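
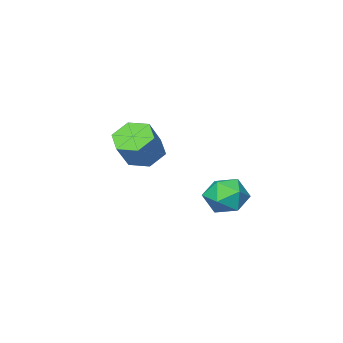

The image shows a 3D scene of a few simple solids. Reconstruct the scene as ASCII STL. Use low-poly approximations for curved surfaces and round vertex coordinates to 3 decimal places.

solid 
facet normal -0.086 -0.347 0.934
outer loop
vertex -1.175 3.258 2.079
vertex -0.651 2.299 1.771
vertex -0.045 3.18 2.154
endloop
endfacet
facet normal -0.037 0.365 0.930
outer loop
vertex -1.175 3.258 2.079
vertex -0.045 3.18 2.154
vertex -0.524 4.132 1.762
endloop
endfacet
facet normal -0.573 0.621 0.535
outer loop
vertex -1.175 3.258 2.079
vertex -0.524 4.132 1.762
vertex -1.425 3.84 1.137
endloop
endfacet
facet normal -0.953 0.068 0.295
outer loop
vertex -1.175 3.258 2.079
vertex -1.425 3.84 1.137
vertex -1.504 2.707 1.142
endloop
endfacet
facet normal -0.653 -0.530 0.541
outer loop
vertex -1.175 3.258 2.079
vertex -1.504 2.707 1.142
vertex -0.651 2.299 1.771
endloop
endfacet
facet normal 0.577 0.542 0.611
outer loop
vertex -0.524 4.132 1.762
vertex -0.045 3.18 2.154
vertex 0.404 3.713 1.258
endloop
endfacet
facet normal 0.497 -0.610 0.617
outer loop
vertex -0.045 3.18 2.154
vertex -0.651 2.299 1.771
vertex 0.325 2.58 1.263
endloop
endfacet
facet normal -0.420 -0.907 -0.019
outer loop
vertex -0.651 2.299 1.771
vertex -1.504 2.707 1.142
vertex -0.576 2.288 0.638
endloop
endfacet
facet normal -0.906 0.061 -0.418
outer loop
vertex -1.504 2.707 1.142
vertex -1.425 3.84 1.137
vertex -1.055 3.24 0.246
endloop
endfacet
facet normal -0.290 0.957 -0.028
outer loop
vertex -1.425 3.84 1.137
vertex -0.524 4.132 1.762
vertex -0.449 4.121 0.629
endloop
endfacet
facet normal 0.953 -0.068 -0.295
outer loop
vertex 0.075 3.162 0.321
vertex 0.404 3.713 1.258
vertex 0.325 2.58 1.263
endloop
endfacet
facet normal 0.573 -0.621 -0.535
outer loop
vertex 0.075 3.162 0.321
vertex 0.325 2.58 1.263
vertex -0.576 2.288 0.638
endloop
endfacet
facet normal 0.037 -0.365 -0.930
outer loop
vertex 0.075 3.162 0.321
vertex -0.576 2.288 0.638
vertex -1.055 3.24 0.246
endloop
endfacet
facet normal 0.086 0.347 -0.934
outer loop
vertex 0.075 3.162 0.321
vertex -1.055 3.24 0.246
vertex -0.449 4.121 0.629
endloop
endfacet
facet normal 0.653 0.530 -0.541
outer loop
vertex 0.075 3.162 0.321
vertex -0.449 4.121 0.629
vertex 0.404 3.713 1.258
endloop
endfacet
facet normal 0.906 -0.061 0.418
outer loop
vertex 0.325 2.58 1.263
vertex 0.404 3.713 1.258
vertex -0.045 3.18 2.154
endloop
endfacet
facet normal 0.290 -0.957 0.028
outer loop
vertex -0.576 2.288 0.638
vertex 0.325 2.58 1.263
vertex -0.651 2.299 1.771
endloop
endfacet
facet normal -0.577 -0.542 -0.611
outer loop
vertex -1.055 3.24 0.246
vertex -0.576 2.288 0.638
vertex -1.504 2.707 1.142
endloop
endfacet
facet normal -0.497 0.610 -0.617
outer loop
vertex -0.449 4.121 0.629
vertex -1.055 3.24 0.246
vertex -1.425 3.84 1.137
endloop
endfacet
facet normal 0.420 0.907 0.019
outer loop
vertex 0.404 3.713 1.258
vertex -0.449 4.121 0.629
vertex -0.524 4.132 1.762
endloop
endfacet
facet normal -0.577 -0.257 -0.776
outer loop
vertex 0.429 -2.574 1.524
vertex -0.442 -2.473 2.138
vertex -0.076 -1.632 1.587
endloop
endfacet
facet normal 0.667 0.400 -0.629
outer loop
vertex 0.429 -2.574 1.524
vertex -0.076 -1.632 1.587
vertex 1.472 -2.107 2.928
endloop
endfacet
facet normal 0.667 0.399 -0.629
outer loop
vertex 1.472 -2.107 2.928
vertex -0.076 -1.632 1.587
vertex 0.968 -1.166 2.99
endloop
endfacet
facet normal 0.577 0.258 0.775
outer loop
vertex 1.472 -2.107 2.928
vertex 0.968 -1.166 2.99
vertex 0.602 -2.007 3.542
endloop
endfacet
facet normal -0.577 -0.257 -0.775
outer loop
vertex -0.076 -1.632 1.587
vertex -0.442 -2.473 2.138
vertex -0.946 -1.532 2.201
endloop
endfacet
facet normal -0.075 0.962 -0.263
outer loop
vertex -0.076 -1.632 1.587
vertex -0.946 -1.532 2.201
vertex 0.968 -1.166 2.99
endloop
endfacet
facet normal -0.075 0.962 -0.264
outer loop
vertex 0.968 -1.166 2.99
vertex -0.946 -1.532 2.201
vertex 0.097 -1.065 3.604
endloop
endfacet
facet normal 0.576 0.258 0.775
outer loop
vertex 0.968 -1.166 2.99
vertex 0.097 -1.065 3.604
vertex 0.602 -2.007 3.542
endloop
endfacet
facet normal -0.577 -0.257 -0.775
outer loop
vertex -0.946 -1.532 2.201
vertex -0.442 -2.473 2.138
vertex -1.312 -2.373 2.752
endloop
endfacet
facet normal -0.742 0.562 0.365
outer loop
vertex -0.946 -1.532 2.201
vertex -1.312 -2.373 2.752
vertex 0.097 -1.065 3.604
endloop
endfacet
facet normal -0.742 0.562 0.364
outer loop
vertex 0.097 -1.065 3.604
vertex -1.312 -2.373 2.752
vertex -0.269 -1.906 4.156
endloop
endfacet
facet normal 0.576 0.258 0.775
outer loop
vertex 0.097 -1.065 3.604
vertex -0.269 -1.906 4.156
vertex 0.602 -2.007 3.542
endloop
endfacet
facet normal -0.577 -0.258 -0.775
outer loop
vertex -1.312 -2.373 2.752
vertex -0.442 -2.473 2.138
vertex -0.808 -3.314 2.69
endloop
endfacet
facet normal -0.668 -0.399 0.629
outer loop
vertex -1.312 -2.373 2.752
vertex -0.808 -3.314 2.69
vertex -0.269 -1.906 4.156
endloop
endfacet
facet normal -0.667 -0.400 0.629
outer loop
vertex -0.269 -1.906 4.156
vertex -0.808 -3.314 2.69
vertex 0.236 -2.848 4.093
endloop
endfacet
facet normal 0.577 0.257 0.776
outer loop
vertex -0.269 -1.906 4.156
vertex 0.236 -2.848 4.093
vertex 0.602 -2.007 3.542
endloop
endfacet
facet normal -0.576 -0.258 -0.775
outer loop
vertex -0.808 -3.314 2.69
vertex -0.442 -2.473 2.138
vertex 0.063 -3.415 2.076
endloop
endfacet
facet normal 0.075 -0.962 0.264
outer loop
vertex -0.808 -3.314 2.69
vertex 0.063 -3.415 2.076
vertex 0.236 -2.848 4.093
endloop
endfacet
facet normal 0.076 -0.962 0.264
outer loop
vertex 0.236 -2.848 4.093
vertex 0.063 -3.415 2.076
vertex 1.106 -2.948 3.479
endloop
endfacet
facet normal 0.577 0.257 0.775
outer loop
vertex 0.236 -2.848 4.093
vertex 1.106 -2.948 3.479
vertex 0.602 -2.007 3.542
endloop
endfacet
facet normal -0.576 -0.258 -0.775
outer loop
vertex 0.063 -3.415 2.076
vertex -0.442 -2.473 2.138
vertex 0.429 -2.574 1.524
endloop
endfacet
facet normal 0.742 -0.562 -0.365
outer loop
vertex 0.063 -3.415 2.076
vertex 0.429 -2.574 1.524
vertex 1.106 -2.948 3.479
endloop
endfacet
facet normal 0.742 -0.562 -0.365
outer loop
vertex 1.106 -2.948 3.479
vertex 0.429 -2.574 1.524
vertex 1.472 -2.107 2.928
endloop
endfacet
facet normal 0.577 0.257 0.775
outer loop
vertex 1.106 -2.948 3.479
vertex 1.472 -2.107 2.928
vertex 0.602 -2.007 3.542
endloop
endfacet

endsolid


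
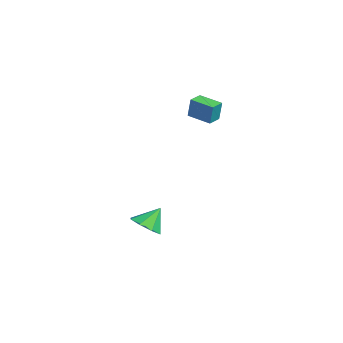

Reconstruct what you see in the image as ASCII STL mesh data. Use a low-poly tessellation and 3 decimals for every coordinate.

solid 
facet normal -0.685 0.728 0.027
outer loop
vertex 0.759 3.194 4.252
vertex 1.847 4.226 4.004
vertex 0.576 3.071 2.941
endloop
endfacet
facet normal -0.715 -0.679 0.164
outer loop
vertex 1.213 2.394 2.916
vertex 0.759 3.194 4.252
vertex 0.576 3.071 2.941
endloop
endfacet
facet normal -0.685 0.728 0.027
outer loop
vertex 0.576 3.071 2.941
vertex 1.847 4.226 4.004
vertex 1.664 4.103 2.693
endloop
endfacet
facet normal -0.137 -0.093 -0.986
outer loop
vertex 1.664 4.103 2.693
vertex 1.213 2.394 2.916
vertex 0.576 3.071 2.941
endloop
endfacet
facet normal 0.137 0.093 0.986
outer loop
vertex 0.759 3.194 4.252
vertex 2.484 3.549 3.979
vertex 1.847 4.226 4.004
endloop
endfacet
facet normal -0.715 -0.679 0.164
outer loop
vertex 1.396 2.517 4.227
vertex 0.759 3.194 4.252
vertex 1.213 2.394 2.916
endloop
endfacet
facet normal 0.137 0.093 0.986
outer loop
vertex 1.396 2.517 4.227
vertex 2.484 3.549 3.979
vertex 0.759 3.194 4.252
endloop
endfacet
facet normal 0.715 0.679 -0.164
outer loop
vertex 1.847 4.226 4.004
vertex 2.484 3.549 3.979
vertex 1.664 4.103 2.693
endloop
endfacet
facet normal -0.137 -0.093 -0.986
outer loop
vertex 2.301 3.426 2.668
vertex 1.213 2.394 2.916
vertex 1.664 4.103 2.693
endloop
endfacet
facet normal 0.715 0.679 -0.164
outer loop
vertex 1.664 4.103 2.693
vertex 2.484 3.549 3.979
vertex 2.301 3.426 2.668
endloop
endfacet
facet normal 0.685 -0.728 -0.027
outer loop
vertex 2.301 3.426 2.668
vertex 1.396 2.517 4.227
vertex 1.213 2.394 2.916
endloop
endfacet
facet normal 0.685 -0.728 -0.027
outer loop
vertex 2.484 3.549 3.979
vertex 1.396 2.517 4.227
vertex 2.301 3.426 2.668
endloop
endfacet
facet normal 0.196 -0.599 -0.776
outer loop
vertex 4.293 -1.011 -3.928
vertex 3.53 -0.522 -4.498
vertex 4.579 -0.37 -4.351
endloop
endfacet
facet normal 0.666 0.180 0.724
outer loop
vertex 4.293 -1.011 -3.928
vertex 4.579 -0.37 -4.351
vertex 3.23 0.402 -3.302
endloop
endfacet
facet normal 0.196 -0.600 -0.776
outer loop
vertex 4.579 -0.37 -4.351
vertex 3.53 -0.522 -4.498
vertex 4.251 0.181 -4.86
endloop
endfacet
facet normal 0.648 0.688 0.327
outer loop
vertex 4.579 -0.37 -4.351
vertex 4.251 0.181 -4.86
vertex 3.23 0.402 -3.302
endloop
endfacet
facet normal 0.194 -0.599 -0.777
outer loop
vertex 4.251 0.181 -4.86
vertex 3.53 -0.522 -4.498
vertex 3.5 0.321 -5.156
endloop
endfacet
facet normal 0.189 0.982 -0.015
outer loop
vertex 4.251 0.181 -4.86
vertex 3.5 0.321 -5.156
vertex 3.23 0.402 -3.302
endloop
endfacet
facet normal 0.195 -0.599 -0.777
outer loop
vertex 3.5 0.321 -5.156
vertex 3.53 -0.522 -4.498
vertex 2.767 -0.033 -5.067
endloop
endfacet
facet normal -0.443 0.891 -0.103
outer loop
vertex 3.5 0.321 -5.156
vertex 2.767 -0.033 -5.067
vertex 3.23 0.402 -3.302
endloop
endfacet
facet normal 0.194 -0.600 -0.776
outer loop
vertex 2.767 -0.033 -5.067
vertex 3.53 -0.522 -4.498
vertex 2.481 -0.673 -4.644
endloop
endfacet
facet normal -0.877 0.468 0.115
outer loop
vertex 2.767 -0.033 -5.067
vertex 2.481 -0.673 -4.644
vertex 3.23 0.402 -3.302
endloop
endfacet
facet normal 0.194 -0.599 -0.777
outer loop
vertex 2.481 -0.673 -4.644
vertex 3.53 -0.522 -4.498
vertex 2.809 -1.225 -4.136
endloop
endfacet
facet normal -0.859 -0.040 0.511
outer loop
vertex 2.481 -0.673 -4.644
vertex 2.809 -1.225 -4.136
vertex 3.23 0.402 -3.302
endloop
endfacet
facet normal 0.195 -0.600 -0.776
outer loop
vertex 2.809 -1.225 -4.136
vertex 3.53 -0.522 -4.498
vertex 3.56 -1.365 -3.839
endloop
endfacet
facet normal -0.400 -0.334 0.854
outer loop
vertex 2.809 -1.225 -4.136
vertex 3.56 -1.365 -3.839
vertex 3.23 0.402 -3.302
endloop
endfacet
facet normal 0.195 -0.600 -0.776
outer loop
vertex 3.56 -1.365 -3.839
vertex 3.53 -0.522 -4.498
vertex 4.293 -1.011 -3.928
endloop
endfacet
facet normal 0.232 -0.243 0.942
outer loop
vertex 3.56 -1.365 -3.839
vertex 4.293 -1.011 -3.928
vertex 3.23 0.402 -3.302
endloop
endfacet

endsolid


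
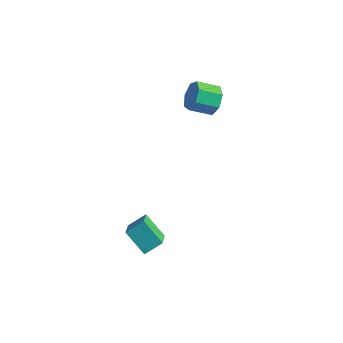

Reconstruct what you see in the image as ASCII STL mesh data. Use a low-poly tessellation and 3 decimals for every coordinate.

solid 
facet normal -0.778 0.055 0.626
outer loop
vertex 3.146 -3.591 -1.595
vertex 2.406 -2.41 -2.619
vertex 2.621 -4.421 -2.174
endloop
endfacet
facet normal 0.427 -0.683 0.592
outer loop
vertex 3.874 -4.51 -3.181
vertex 3.146 -3.591 -1.595
vertex 2.621 -4.421 -2.174
endloop
endfacet
facet normal -0.778 0.055 0.626
outer loop
vertex 2.621 -4.421 -2.174
vertex 2.406 -2.41 -2.619
vertex 1.881 -3.24 -3.198
endloop
endfacet
facet normal -0.460 -0.728 -0.508
outer loop
vertex 1.881 -3.24 -3.198
vertex 3.874 -4.51 -3.181
vertex 2.621 -4.421 -2.174
endloop
endfacet
facet normal 0.460 0.728 0.508
outer loop
vertex 3.146 -3.591 -1.595
vertex 3.659 -2.499 -3.626
vertex 2.406 -2.41 -2.619
endloop
endfacet
facet normal 0.427 -0.683 0.592
outer loop
vertex 4.399 -3.68 -2.602
vertex 3.146 -3.591 -1.595
vertex 3.874 -4.51 -3.181
endloop
endfacet
facet normal 0.460 0.728 0.508
outer loop
vertex 4.399 -3.68 -2.602
vertex 3.659 -2.499 -3.626
vertex 3.146 -3.591 -1.595
endloop
endfacet
facet normal -0.427 0.683 -0.592
outer loop
vertex 2.406 -2.41 -2.619
vertex 3.659 -2.499 -3.626
vertex 1.881 -3.24 -3.198
endloop
endfacet
facet normal -0.460 -0.728 -0.508
outer loop
vertex 3.134 -3.329 -4.205
vertex 3.874 -4.51 -3.181
vertex 1.881 -3.24 -3.198
endloop
endfacet
facet normal -0.427 0.683 -0.592
outer loop
vertex 1.881 -3.24 -3.198
vertex 3.659 -2.499 -3.626
vertex 3.134 -3.329 -4.205
endloop
endfacet
facet normal 0.778 -0.055 -0.626
outer loop
vertex 3.134 -3.329 -4.205
vertex 4.399 -3.68 -2.602
vertex 3.874 -4.51 -3.181
endloop
endfacet
facet normal 0.778 -0.055 -0.626
outer loop
vertex 3.659 -2.499 -3.626
vertex 4.399 -3.68 -2.602
vertex 3.134 -3.329 -4.205
endloop
endfacet
facet normal 0.673 0.605 -0.426
outer loop
vertex 3.056 3.457 3.27
vertex 2.568 3.451 2.49
vertex 2.501 4.028 3.204
endloop
endfacet
facet normal 0.255 0.352 0.901
outer loop
vertex 3.056 3.457 3.27
vertex 2.501 4.028 3.204
vertex 2.14 2.635 3.85
endloop
endfacet
facet normal 0.254 0.352 0.901
outer loop
vertex 2.14 2.635 3.85
vertex 2.501 4.028 3.204
vertex 1.586 3.206 3.783
endloop
endfacet
facet normal -0.674 -0.604 0.426
outer loop
vertex 2.14 2.635 3.85
vertex 1.586 3.206 3.783
vertex 1.652 2.629 3.07
endloop
endfacet
facet normal 0.673 0.605 -0.426
outer loop
vertex 2.501 4.028 3.204
vertex 2.568 3.451 2.49
vertex 1.997 4.164 2.6
endloop
endfacet
facet normal -0.385 0.778 0.496
outer loop
vertex 2.501 4.028 3.204
vertex 1.997 4.164 2.6
vertex 1.586 3.206 3.783
endloop
endfacet
facet normal -0.384 0.778 0.497
outer loop
vertex 1.586 3.206 3.783
vertex 1.997 4.164 2.6
vertex 1.081 3.342 3.179
endloop
endfacet
facet normal -0.673 -0.604 0.427
outer loop
vertex 1.586 3.206 3.783
vertex 1.081 3.342 3.179
vertex 1.652 2.629 3.07
endloop
endfacet
facet normal 0.673 0.605 -0.426
outer loop
vertex 1.997 4.164 2.6
vertex 2.568 3.451 2.49
vertex 1.923 3.763 1.914
endloop
endfacet
facet normal -0.733 0.618 -0.282
outer loop
vertex 1.997 4.164 2.6
vertex 1.923 3.763 1.914
vertex 1.081 3.342 3.179
endloop
endfacet
facet normal -0.733 0.618 -0.282
outer loop
vertex 1.081 3.342 3.179
vertex 1.923 3.763 1.914
vertex 1.007 2.941 2.493
endloop
endfacet
facet normal -0.673 -0.604 0.426
outer loop
vertex 1.081 3.342 3.179
vertex 1.007 2.941 2.493
vertex 1.652 2.629 3.07
endloop
endfacet
facet normal 0.673 0.604 -0.427
outer loop
vertex 1.923 3.763 1.914
vertex 2.568 3.451 2.49
vertex 2.334 3.127 1.662
endloop
endfacet
facet normal -0.530 -0.007 -0.848
outer loop
vertex 1.923 3.763 1.914
vertex 2.334 3.127 1.662
vertex 1.007 2.941 2.493
endloop
endfacet
facet normal -0.530 -0.007 -0.848
outer loop
vertex 1.007 2.941 2.493
vertex 2.334 3.127 1.662
vertex 1.418 2.305 2.241
endloop
endfacet
facet normal -0.673 -0.604 0.426
outer loop
vertex 1.007 2.941 2.493
vertex 1.418 2.305 2.241
vertex 1.652 2.629 3.07
endloop
endfacet
facet normal 0.673 0.604 -0.427
outer loop
vertex 2.334 3.127 1.662
vertex 2.568 3.451 2.49
vertex 2.922 2.735 2.034
endloop
endfacet
facet normal 0.073 -0.627 -0.776
outer loop
vertex 2.334 3.127 1.662
vertex 2.922 2.735 2.034
vertex 1.418 2.305 2.241
endloop
endfacet
facet normal 0.073 -0.627 -0.776
outer loop
vertex 1.418 2.305 2.241
vertex 2.922 2.735 2.034
vertex 2.006 1.913 2.613
endloop
endfacet
facet normal -0.673 -0.605 0.426
outer loop
vertex 1.418 2.305 2.241
vertex 2.006 1.913 2.613
vertex 1.652 2.629 3.07
endloop
endfacet
facet normal 0.673 0.604 -0.426
outer loop
vertex 2.922 2.735 2.034
vertex 2.568 3.451 2.49
vertex 3.243 2.882 2.75
endloop
endfacet
facet normal 0.620 -0.775 -0.119
outer loop
vertex 2.922 2.735 2.034
vertex 3.243 2.882 2.75
vertex 2.006 1.913 2.613
endloop
endfacet
facet normal 0.620 -0.775 -0.119
outer loop
vertex 2.006 1.913 2.613
vertex 3.243 2.882 2.75
vertex 2.327 2.06 3.329
endloop
endfacet
facet normal -0.673 -0.605 0.426
outer loop
vertex 2.006 1.913 2.613
vertex 2.327 2.06 3.329
vertex 1.652 2.629 3.07
endloop
endfacet
facet normal 0.673 0.604 -0.426
outer loop
vertex 3.243 2.882 2.75
vertex 2.568 3.451 2.49
vertex 3.056 3.457 3.27
endloop
endfacet
facet normal 0.701 -0.339 0.627
outer loop
vertex 3.243 2.882 2.75
vertex 3.056 3.457 3.27
vertex 2.327 2.06 3.329
endloop
endfacet
facet normal 0.701 -0.340 0.627
outer loop
vertex 2.327 2.06 3.329
vertex 3.056 3.457 3.27
vertex 2.14 2.635 3.85
endloop
endfacet
facet normal -0.673 -0.605 0.426
outer loop
vertex 2.327 2.06 3.329
vertex 2.14 2.635 3.85
vertex 1.652 2.629 3.07
endloop
endfacet

endsolid


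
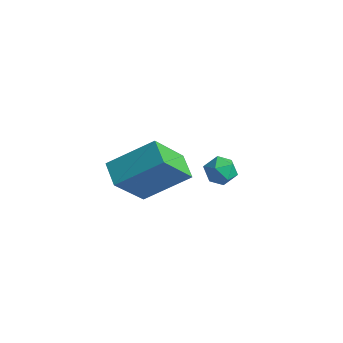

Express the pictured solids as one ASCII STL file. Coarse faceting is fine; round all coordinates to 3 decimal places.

solid 
facet normal -0.572 -0.618 -0.540
outer loop
vertex 2.171 -2.208 -0.481
vertex 1.345 -1.718 -0.166
vertex 2.312 -0.931 -2.092
endloop
endfacet
facet normal 0.817 -0.485 -0.313
outer loop
vertex 3.435 0.278 -1.034
vertex 2.171 -2.208 -0.481
vertex 2.312 -0.931 -2.092
endloop
endfacet
facet normal -0.573 -0.617 -0.540
outer loop
vertex 2.312 -0.931 -2.092
vertex 1.345 -1.718 -0.166
vertex 1.487 -0.442 -1.776
endloop
endfacet
facet normal 0.068 0.620 -0.781
outer loop
vertex 1.487 -0.442 -1.776
vertex 3.435 0.278 -1.034
vertex 2.312 -0.931 -2.092
endloop
endfacet
facet normal -0.069 -0.620 0.782
outer loop
vertex 2.171 -2.208 -0.481
vertex 2.468 -0.509 0.892
vertex 1.345 -1.718 -0.166
endloop
endfacet
facet normal 0.817 -0.485 -0.312
outer loop
vertex 3.293 -0.998 0.576
vertex 2.171 -2.208 -0.481
vertex 3.435 0.278 -1.034
endloop
endfacet
facet normal -0.068 -0.620 0.782
outer loop
vertex 3.293 -0.998 0.576
vertex 2.468 -0.509 0.892
vertex 2.171 -2.208 -0.481
endloop
endfacet
facet normal -0.817 0.485 0.312
outer loop
vertex 1.345 -1.718 -0.166
vertex 2.468 -0.509 0.892
vertex 1.487 -0.442 -1.776
endloop
endfacet
facet normal 0.069 0.619 -0.782
outer loop
vertex 2.609 0.768 -0.719
vertex 3.435 0.278 -1.034
vertex 1.487 -0.442 -1.776
endloop
endfacet
facet normal -0.817 0.485 0.313
outer loop
vertex 1.487 -0.442 -1.776
vertex 2.468 -0.509 0.892
vertex 2.609 0.768 -0.719
endloop
endfacet
facet normal 0.572 0.617 0.540
outer loop
vertex 2.609 0.768 -0.719
vertex 3.293 -0.998 0.576
vertex 3.435 0.278 -1.034
endloop
endfacet
facet normal 0.573 0.617 0.539
outer loop
vertex 2.468 -0.509 0.892
vertex 3.293 -0.998 0.576
vertex 2.609 0.768 -0.719
endloop
endfacet
facet normal -0.555 0.691 0.462
outer loop
vertex 1.95 3.181 -3.11
vertex 2.252 3.034 -2.527
vertex 2.509 3.509 -2.929
endloop
endfacet
facet normal -0.440 0.871 -0.220
outer loop
vertex 1.95 3.181 -3.11
vertex 2.509 3.509 -2.929
vertex 2.429 3.308 -3.566
endloop
endfacet
facet normal -0.693 0.346 -0.632
outer loop
vertex 1.95 3.181 -3.11
vertex 2.429 3.308 -3.566
vertex 2.123 2.709 -3.558
endloop
endfacet
facet normal -0.966 -0.159 -0.206
outer loop
vertex 1.95 3.181 -3.11
vertex 2.123 2.709 -3.558
vertex 2.014 2.54 -2.916
endloop
endfacet
facet normal -0.881 0.054 0.470
outer loop
vertex 1.95 3.181 -3.11
vertex 2.014 2.54 -2.916
vertex 2.252 3.034 -2.527
endloop
endfacet
facet normal 0.266 0.909 -0.320
outer loop
vertex 2.429 3.308 -3.566
vertex 2.509 3.509 -2.929
vertex 3.026 3.24 -3.264
endloop
endfacet
facet normal 0.077 0.619 0.781
outer loop
vertex 2.509 3.509 -2.929
vertex 2.252 3.034 -2.527
vertex 2.917 3.071 -2.622
endloop
endfacet
facet normal -0.449 -0.409 0.794
outer loop
vertex 2.252 3.034 -2.527
vertex 2.014 2.54 -2.916
vertex 2.611 2.472 -2.614
endloop
endfacet
facet normal -0.585 -0.754 -0.298
outer loop
vertex 2.014 2.54 -2.916
vertex 2.123 2.709 -3.558
vertex 2.531 2.271 -3.251
endloop
endfacet
facet normal -0.144 0.061 -0.988
outer loop
vertex 2.123 2.709 -3.558
vertex 2.429 3.308 -3.566
vertex 2.788 2.746 -3.653
endloop
endfacet
facet normal 0.966 0.159 0.206
outer loop
vertex 3.09 2.599 -3.07
vertex 3.026 3.24 -3.264
vertex 2.917 3.071 -2.622
endloop
endfacet
facet normal 0.693 -0.346 0.632
outer loop
vertex 3.09 2.599 -3.07
vertex 2.917 3.071 -2.622
vertex 2.611 2.472 -2.614
endloop
endfacet
facet normal 0.440 -0.871 0.220
outer loop
vertex 3.09 2.599 -3.07
vertex 2.611 2.472 -2.614
vertex 2.531 2.271 -3.251
endloop
endfacet
facet normal 0.555 -0.691 -0.462
outer loop
vertex 3.09 2.599 -3.07
vertex 2.531 2.271 -3.251
vertex 2.788 2.746 -3.653
endloop
endfacet
facet normal 0.881 -0.054 -0.470
outer loop
vertex 3.09 2.599 -3.07
vertex 2.788 2.746 -3.653
vertex 3.026 3.24 -3.264
endloop
endfacet
facet normal 0.585 0.754 0.298
outer loop
vertex 2.917 3.071 -2.622
vertex 3.026 3.24 -3.264
vertex 2.509 3.509 -2.929
endloop
endfacet
facet normal 0.144 -0.061 0.988
outer loop
vertex 2.611 2.472 -2.614
vertex 2.917 3.071 -2.622
vertex 2.252 3.034 -2.527
endloop
endfacet
facet normal -0.266 -0.909 0.320
outer loop
vertex 2.531 2.271 -3.251
vertex 2.611 2.472 -2.614
vertex 2.014 2.54 -2.916
endloop
endfacet
facet normal -0.077 -0.619 -0.781
outer loop
vertex 2.788 2.746 -3.653
vertex 2.531 2.271 -3.251
vertex 2.123 2.709 -3.558
endloop
endfacet
facet normal 0.449 0.409 -0.794
outer loop
vertex 3.026 3.24 -3.264
vertex 2.788 2.746 -3.653
vertex 2.429 3.308 -3.566
endloop
endfacet

endsolid


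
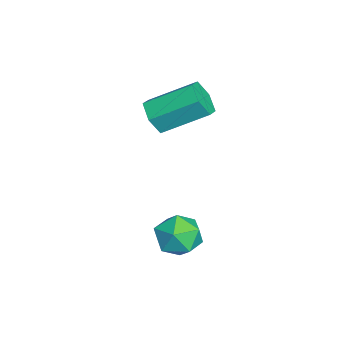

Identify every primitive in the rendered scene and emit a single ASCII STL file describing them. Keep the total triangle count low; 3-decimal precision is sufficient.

solid 
facet normal 0.023 -0.866 -0.500
outer loop
vertex 0.362 2.859 -0.191
vertex -0.114 2.684 0.09
vertex -0.162 2.972 -0.411
endloop
endfacet
facet normal 0.426 0.461 -0.778
outer loop
vertex 0.362 2.859 -0.191
vertex -0.162 2.972 -0.411
vertex 0.33 4.071 0.509
endloop
endfacet
facet normal 0.427 0.461 -0.778
outer loop
vertex 0.33 4.071 0.509
vertex -0.162 2.972 -0.411
vertex -0.195 4.184 0.288
endloop
endfacet
facet normal -0.024 0.866 0.499
outer loop
vertex 0.33 4.071 0.509
vertex -0.195 4.184 0.288
vertex -0.146 3.896 0.79
endloop
endfacet
facet normal 0.023 -0.866 -0.500
outer loop
vertex -0.162 2.972 -0.411
vertex -0.114 2.684 0.09
vertex -0.638 2.797 -0.13
endloop
endfacet
facet normal -0.570 0.399 -0.718
outer loop
vertex -0.162 2.972 -0.411
vertex -0.638 2.797 -0.13
vertex -0.195 4.184 0.288
endloop
endfacet
facet normal -0.571 0.399 -0.717
outer loop
vertex -0.195 4.184 0.288
vertex -0.638 2.797 -0.13
vertex -0.671 4.009 0.57
endloop
endfacet
facet normal -0.023 0.866 0.499
outer loop
vertex -0.195 4.184 0.288
vertex -0.671 4.009 0.57
vertex -0.146 3.896 0.79
endloop
endfacet
facet normal 0.023 -0.866 -0.500
outer loop
vertex -0.638 2.797 -0.13
vertex -0.114 2.684 0.09
vertex -0.59 2.509 0.371
endloop
endfacet
facet normal -0.996 -0.062 0.060
outer loop
vertex -0.638 2.797 -0.13
vertex -0.59 2.509 0.371
vertex -0.671 4.009 0.57
endloop
endfacet
facet normal -0.996 -0.062 0.062
outer loop
vertex -0.671 4.009 0.57
vertex -0.59 2.509 0.371
vertex -0.622 3.721 1.071
endloop
endfacet
facet normal -0.023 0.866 0.500
outer loop
vertex -0.671 4.009 0.57
vertex -0.622 3.721 1.071
vertex -0.146 3.896 0.79
endloop
endfacet
facet normal 0.024 -0.866 -0.499
outer loop
vertex -0.59 2.509 0.371
vertex -0.114 2.684 0.09
vertex -0.065 2.396 0.592
endloop
endfacet
facet normal -0.427 -0.461 0.778
outer loop
vertex -0.59 2.509 0.371
vertex -0.065 2.396 0.592
vertex -0.622 3.721 1.071
endloop
endfacet
facet normal -0.426 -0.461 0.779
outer loop
vertex -0.622 3.721 1.071
vertex -0.065 2.396 0.592
vertex -0.098 3.608 1.291
endloop
endfacet
facet normal -0.023 0.866 0.500
outer loop
vertex -0.622 3.721 1.071
vertex -0.098 3.608 1.291
vertex -0.146 3.896 0.79
endloop
endfacet
facet normal 0.023 -0.866 -0.499
outer loop
vertex -0.065 2.396 0.592
vertex -0.114 2.684 0.09
vertex 0.411 2.571 0.31
endloop
endfacet
facet normal 0.571 -0.398 0.717
outer loop
vertex -0.065 2.396 0.592
vertex 0.411 2.571 0.31
vertex -0.098 3.608 1.291
endloop
endfacet
facet normal 0.570 -0.399 0.718
outer loop
vertex -0.098 3.608 1.291
vertex 0.411 2.571 0.31
vertex 0.378 3.783 1.01
endloop
endfacet
facet normal -0.023 0.866 0.500
outer loop
vertex -0.098 3.608 1.291
vertex 0.378 3.783 1.01
vertex -0.146 3.896 0.79
endloop
endfacet
facet normal 0.023 -0.866 -0.500
outer loop
vertex 0.411 2.571 0.31
vertex -0.114 2.684 0.09
vertex 0.362 2.859 -0.191
endloop
endfacet
facet normal 0.996 0.063 -0.061
outer loop
vertex 0.411 2.571 0.31
vertex 0.362 2.859 -0.191
vertex 0.378 3.783 1.01
endloop
endfacet
facet normal 0.996 0.061 -0.060
outer loop
vertex 0.378 3.783 1.01
vertex 0.362 2.859 -0.191
vertex 0.33 4.071 0.509
endloop
endfacet
facet normal -0.023 0.866 0.500
outer loop
vertex 0.378 3.783 1.01
vertex 0.33 4.071 0.509
vertex -0.146 3.896 0.79
endloop
endfacet
facet normal 0.341 0.236 0.910
outer loop
vertex 2.919 3.917 -1.773
vertex 2.609 3.377 -1.517
vertex 3.242 3.327 -1.741
endloop
endfacet
facet normal 0.793 0.456 0.403
outer loop
vertex 2.919 3.917 -1.773
vertex 3.242 3.327 -1.741
vertex 3.299 3.713 -2.29
endloop
endfacet
facet normal 0.439 0.898 -0.031
outer loop
vertex 2.919 3.917 -1.773
vertex 3.299 3.713 -2.29
vertex 2.702 4.001 -2.405
endloop
endfacet
facet normal -0.232 0.951 0.206
outer loop
vertex 2.919 3.917 -1.773
vertex 2.702 4.001 -2.405
vertex 2.275 3.793 -1.927
endloop
endfacet
facet normal -0.293 0.542 0.788
outer loop
vertex 2.919 3.917 -1.773
vertex 2.275 3.793 -1.927
vertex 2.609 3.377 -1.517
endloop
endfacet
facet normal 0.993 -0.113 0.024
outer loop
vertex 3.299 3.713 -2.29
vertex 3.242 3.327 -1.741
vertex 3.225 3.047 -2.353
endloop
endfacet
facet normal 0.261 -0.469 0.843
outer loop
vertex 3.242 3.327 -1.741
vertex 2.609 3.377 -1.517
vertex 2.798 2.839 -1.875
endloop
endfacet
facet normal -0.763 0.024 0.646
outer loop
vertex 2.609 3.377 -1.517
vertex 2.275 3.793 -1.927
vertex 2.201 3.127 -1.99
endloop
endfacet
facet normal -0.665 0.686 -0.295
outer loop
vertex 2.275 3.793 -1.927
vertex 2.702 4.001 -2.405
vertex 2.258 3.513 -2.539
endloop
endfacet
facet normal 0.421 0.600 -0.680
outer loop
vertex 2.702 4.001 -2.405
vertex 3.299 3.713 -2.29
vertex 2.891 3.463 -2.763
endloop
endfacet
facet normal 0.232 -0.951 -0.206
outer loop
vertex 2.581 2.923 -2.507
vertex 3.225 3.047 -2.353
vertex 2.798 2.839 -1.875
endloop
endfacet
facet normal -0.439 -0.898 0.031
outer loop
vertex 2.581 2.923 -2.507
vertex 2.798 2.839 -1.875
vertex 2.201 3.127 -1.99
endloop
endfacet
facet normal -0.793 -0.456 -0.403
outer loop
vertex 2.581 2.923 -2.507
vertex 2.201 3.127 -1.99
vertex 2.258 3.513 -2.539
endloop
endfacet
facet normal -0.341 -0.236 -0.910
outer loop
vertex 2.581 2.923 -2.507
vertex 2.258 3.513 -2.539
vertex 2.891 3.463 -2.763
endloop
endfacet
facet normal 0.293 -0.542 -0.788
outer loop
vertex 2.581 2.923 -2.507
vertex 2.891 3.463 -2.763
vertex 3.225 3.047 -2.353
endloop
endfacet
facet normal 0.665 -0.686 0.295
outer loop
vertex 2.798 2.839 -1.875
vertex 3.225 3.047 -2.353
vertex 3.242 3.327 -1.741
endloop
endfacet
facet normal -0.421 -0.600 0.680
outer loop
vertex 2.201 3.127 -1.99
vertex 2.798 2.839 -1.875
vertex 2.609 3.377 -1.517
endloop
endfacet
facet normal -0.993 0.113 -0.024
outer loop
vertex 2.258 3.513 -2.539
vertex 2.201 3.127 -1.99
vertex 2.275 3.793 -1.927
endloop
endfacet
facet normal -0.261 0.469 -0.843
outer loop
vertex 2.891 3.463 -2.763
vertex 2.258 3.513 -2.539
vertex 2.702 4.001 -2.405
endloop
endfacet
facet normal 0.763 -0.024 -0.646
outer loop
vertex 3.225 3.047 -2.353
vertex 2.891 3.463 -2.763
vertex 3.299 3.713 -2.29
endloop
endfacet

endsolid


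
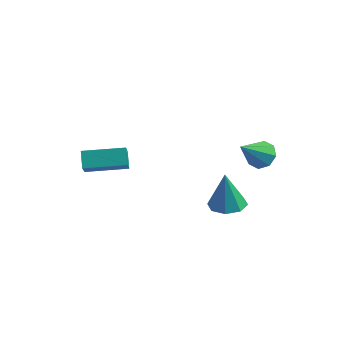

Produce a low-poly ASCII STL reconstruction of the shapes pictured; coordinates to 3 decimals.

solid 
facet normal 0.113 -0.074 -0.991
outer loop
vertex 4.215 -1.368 -2.938
vertex 3.47 -0.975 -3.052
vertex 4.278 -0.722 -2.979
endloop
endfacet
facet normal 0.859 -0.052 0.509
outer loop
vertex 4.215 -1.368 -2.938
vertex 4.278 -0.722 -2.979
vertex 3.27 -0.845 -1.288
endloop
endfacet
facet normal 0.112 -0.073 -0.991
outer loop
vertex 4.278 -0.722 -2.979
vertex 3.47 -0.975 -3.052
vertex 3.868 -0.224 -3.062
endloop
endfacet
facet normal 0.657 0.614 0.437
outer loop
vertex 4.278 -0.722 -2.979
vertex 3.868 -0.224 -3.062
vertex 3.27 -0.845 -1.288
endloop
endfacet
facet normal 0.112 -0.073 -0.991
outer loop
vertex 3.868 -0.224 -3.062
vertex 3.47 -0.975 -3.052
vertex 3.225 -0.166 -3.139
endloop
endfacet
facet normal 0.044 0.938 0.343
outer loop
vertex 3.868 -0.224 -3.062
vertex 3.225 -0.166 -3.139
vertex 3.27 -0.845 -1.288
endloop
endfacet
facet normal 0.114 -0.072 -0.991
outer loop
vertex 3.225 -0.166 -3.139
vertex 3.47 -0.975 -3.052
vertex 2.725 -0.582 -3.166
endloop
endfacet
facet normal -0.622 0.730 0.283
outer loop
vertex 3.225 -0.166 -3.139
vertex 2.725 -0.582 -3.166
vertex 3.27 -0.845 -1.288
endloop
endfacet
facet normal 0.113 -0.074 -0.991
outer loop
vertex 2.725 -0.582 -3.166
vertex 3.47 -0.975 -3.052
vertex 2.662 -1.228 -3.125
endloop
endfacet
facet normal -0.950 0.111 0.291
outer loop
vertex 2.725 -0.582 -3.166
vertex 2.662 -1.228 -3.125
vertex 3.27 -0.845 -1.288
endloop
endfacet
facet normal 0.112 -0.073 -0.991
outer loop
vertex 2.662 -1.228 -3.125
vertex 3.47 -0.975 -3.052
vertex 3.072 -1.726 -3.042
endloop
endfacet
facet normal -0.748 -0.555 0.363
outer loop
vertex 2.662 -1.228 -3.125
vertex 3.072 -1.726 -3.042
vertex 3.27 -0.845 -1.288
endloop
endfacet
facet normal 0.112 -0.073 -0.991
outer loop
vertex 3.072 -1.726 -3.042
vertex 3.47 -0.975 -3.052
vertex 3.715 -1.784 -2.965
endloop
endfacet
facet normal -0.134 -0.879 0.457
outer loop
vertex 3.072 -1.726 -3.042
vertex 3.715 -1.784 -2.965
vertex 3.27 -0.845 -1.288
endloop
endfacet
facet normal 0.114 -0.072 -0.991
outer loop
vertex 3.715 -1.784 -2.965
vertex 3.47 -0.975 -3.052
vertex 4.215 -1.368 -2.938
endloop
endfacet
facet normal 0.531 -0.672 0.517
outer loop
vertex 3.715 -1.784 -2.965
vertex 4.215 -1.368 -2.938
vertex 3.27 -0.845 -1.288
endloop
endfacet
facet normal 0.288 0.658 -0.696
outer loop
vertex 4.578 0.825 -1.501
vertex 4.019 1.259 -1.322
vertex 4.711 1.191 -1.1
endloop
endfacet
facet normal 0.760 -0.586 0.283
outer loop
vertex 4.578 0.825 -1.501
vertex 4.711 1.191 -1.1
vertex 3.521 0.121 -0.118
endloop
endfacet
facet normal 0.288 0.658 -0.696
outer loop
vertex 4.711 1.191 -1.1
vertex 4.019 1.259 -1.322
vertex 4.439 1.597 -0.829
endloop
endfacet
facet normal 0.664 -0.053 0.746
outer loop
vertex 4.711 1.191 -1.1
vertex 4.439 1.597 -0.829
vertex 3.521 0.121 -0.118
endloop
endfacet
facet normal 0.288 0.658 -0.696
outer loop
vertex 4.439 1.597 -0.829
vertex 4.019 1.259 -1.322
vertex 3.92 1.805 -0.847
endloop
endfacet
facet normal 0.117 0.371 0.921
outer loop
vertex 4.439 1.597 -0.829
vertex 3.92 1.805 -0.847
vertex 3.521 0.121 -0.118
endloop
endfacet
facet normal 0.288 0.658 -0.696
outer loop
vertex 3.92 1.805 -0.847
vertex 4.019 1.259 -1.322
vertex 3.46 1.693 -1.143
endloop
endfacet
facet normal -0.560 0.437 0.704
outer loop
vertex 3.92 1.805 -0.847
vertex 3.46 1.693 -1.143
vertex 3.521 0.121 -0.118
endloop
endfacet
facet normal 0.288 0.658 -0.696
outer loop
vertex 3.46 1.693 -1.143
vertex 4.019 1.259 -1.322
vertex 3.327 1.327 -1.544
endloop
endfacet
facet normal -0.969 0.108 0.223
outer loop
vertex 3.46 1.693 -1.143
vertex 3.327 1.327 -1.544
vertex 3.521 0.121 -0.118
endloop
endfacet
facet normal 0.288 0.659 -0.695
outer loop
vertex 3.327 1.327 -1.544
vertex 4.019 1.259 -1.322
vertex 3.599 0.922 -1.815
endloop
endfacet
facet normal -0.873 -0.425 -0.241
outer loop
vertex 3.327 1.327 -1.544
vertex 3.599 0.922 -1.815
vertex 3.521 0.121 -0.118
endloop
endfacet
facet normal 0.288 0.658 -0.696
outer loop
vertex 3.599 0.922 -1.815
vertex 4.019 1.259 -1.322
vertex 4.117 0.714 -1.797
endloop
endfacet
facet normal -0.326 -0.849 -0.416
outer loop
vertex 3.599 0.922 -1.815
vertex 4.117 0.714 -1.797
vertex 3.521 0.121 -0.118
endloop
endfacet
facet normal 0.288 0.658 -0.696
outer loop
vertex 4.117 0.714 -1.797
vertex 4.019 1.259 -1.322
vertex 4.578 0.825 -1.501
endloop
endfacet
facet normal 0.349 -0.916 -0.200
outer loop
vertex 4.117 0.714 -1.797
vertex 4.578 0.825 -1.501
vertex 3.521 0.121 -0.118
endloop
endfacet
facet normal -0.388 0.623 0.679
outer loop
vertex -1.865 -3.75 0.615
vertex -0.243 -2.891 0.754
vertex -2.25 -2.852 -0.43
endloop
endfacet
facet normal -0.882 -0.465 -0.075
outer loop
vertex -1.917 -3.389 -1.014
vertex -1.865 -3.75 0.615
vertex -2.25 -2.852 -0.43
endloop
endfacet
facet normal -0.388 0.624 0.679
outer loop
vertex -2.25 -2.852 -0.43
vertex -0.243 -2.891 0.754
vertex -0.629 -1.994 -0.291
endloop
endfacet
facet normal -0.269 0.627 -0.731
outer loop
vertex -0.629 -1.994 -0.291
vertex -1.917 -3.389 -1.014
vertex -2.25 -2.852 -0.43
endloop
endfacet
facet normal 0.270 -0.627 0.731
outer loop
vertex -1.865 -3.75 0.615
vertex 0.09 -3.428 0.17
vertex -0.243 -2.891 0.754
endloop
endfacet
facet normal -0.881 -0.467 -0.075
outer loop
vertex -1.531 -4.286 0.031
vertex -1.865 -3.75 0.615
vertex -1.917 -3.389 -1.014
endloop
endfacet
facet normal 0.270 -0.628 0.730
outer loop
vertex -1.531 -4.286 0.031
vertex 0.09 -3.428 0.17
vertex -1.865 -3.75 0.615
endloop
endfacet
facet normal 0.882 0.466 0.074
outer loop
vertex -0.243 -2.891 0.754
vertex 0.09 -3.428 0.17
vertex -0.629 -1.994 -0.291
endloop
endfacet
facet normal -0.270 0.628 -0.730
outer loop
vertex -0.295 -2.53 -0.875
vertex -1.917 -3.389 -1.014
vertex -0.629 -1.994 -0.291
endloop
endfacet
facet normal 0.881 0.466 0.076
outer loop
vertex -0.629 -1.994 -0.291
vertex 0.09 -3.428 0.17
vertex -0.295 -2.53 -0.875
endloop
endfacet
facet normal 0.388 -0.623 -0.679
outer loop
vertex -0.295 -2.53 -0.875
vertex -1.531 -4.286 0.031
vertex -1.917 -3.389 -1.014
endloop
endfacet
facet normal 0.388 -0.623 -0.679
outer loop
vertex 0.09 -3.428 0.17
vertex -1.531 -4.286 0.031
vertex -0.295 -2.53 -0.875
endloop
endfacet

endsolid


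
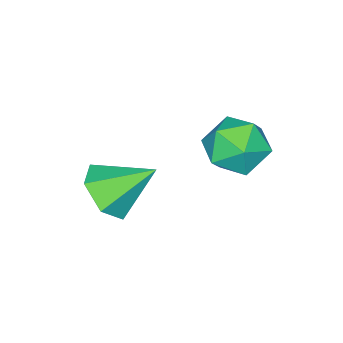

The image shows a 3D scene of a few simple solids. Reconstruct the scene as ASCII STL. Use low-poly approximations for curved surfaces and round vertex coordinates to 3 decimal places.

solid 
facet normal 0.454 -0.647 -0.613
outer loop
vertex 4.537 -1.893 -0.58
vertex 3.829 -1.642 -1.369
vertex 4.759 -1.081 -1.273
endloop
endfacet
facet normal 0.574 0.435 0.694
outer loop
vertex 4.537 -1.893 -0.58
vertex 4.759 -1.081 -1.273
vertex 2.971 -0.418 -0.211
endloop
endfacet
facet normal 0.453 -0.647 -0.613
outer loop
vertex 4.759 -1.081 -1.273
vertex 3.829 -1.642 -1.369
vertex 4.05 -0.83 -2.062
endloop
endfacet
facet normal 0.343 0.939 -0.009
outer loop
vertex 4.759 -1.081 -1.273
vertex 4.05 -0.83 -2.062
vertex 2.971 -0.418 -0.211
endloop
endfacet
facet normal 0.453 -0.647 -0.613
outer loop
vertex 4.05 -0.83 -2.062
vertex 3.829 -1.642 -1.369
vertex 3.12 -1.39 -2.159
endloop
endfacet
facet normal -0.433 0.793 -0.429
outer loop
vertex 4.05 -0.83 -2.062
vertex 3.12 -1.39 -2.159
vertex 2.971 -0.418 -0.211
endloop
endfacet
facet normal 0.453 -0.647 -0.613
outer loop
vertex 3.12 -1.39 -2.159
vertex 3.829 -1.642 -1.369
vertex 2.899 -2.202 -1.466
endloop
endfacet
facet normal -0.979 0.142 -0.146
outer loop
vertex 3.12 -1.39 -2.159
vertex 2.899 -2.202 -1.466
vertex 2.971 -0.418 -0.211
endloop
endfacet
facet normal 0.454 -0.647 -0.612
outer loop
vertex 2.899 -2.202 -1.466
vertex 3.829 -1.642 -1.369
vertex 3.607 -2.453 -0.676
endloop
endfacet
facet normal -0.749 -0.361 0.556
outer loop
vertex 2.899 -2.202 -1.466
vertex 3.607 -2.453 -0.676
vertex 2.971 -0.418 -0.211
endloop
endfacet
facet normal 0.453 -0.648 -0.613
outer loop
vertex 3.607 -2.453 -0.676
vertex 3.829 -1.642 -1.369
vertex 4.537 -1.893 -0.58
endloop
endfacet
facet normal 0.028 -0.214 0.976
outer loop
vertex 3.607 -2.453 -0.676
vertex 4.537 -1.893 -0.58
vertex 2.971 -0.418 -0.211
endloop
endfacet
facet normal -0.697 0.570 0.436
outer loop
vertex -0.228 1.068 0.292
vertex 0.501 1.295 1.161
vertex 0.48 1.981 0.23
endloop
endfacet
facet normal -0.769 0.578 -0.274
outer loop
vertex -0.228 1.068 0.292
vertex 0.48 1.981 0.23
vertex 0.312 1.315 -0.701
endloop
endfacet
facet normal -0.864 -0.095 -0.494
outer loop
vertex -0.228 1.068 0.292
vertex 0.312 1.315 -0.701
vertex 0.229 0.218 -0.345
endloop
endfacet
facet normal -0.851 -0.518 0.081
outer loop
vertex -0.228 1.068 0.292
vertex 0.229 0.218 -0.345
vertex 0.346 0.205 0.806
endloop
endfacet
facet normal -0.748 -0.107 0.655
outer loop
vertex -0.228 1.068 0.292
vertex 0.346 0.205 0.806
vertex 0.501 1.295 1.161
endloop
endfacet
facet normal -0.159 0.816 -0.555
outer loop
vertex 0.312 1.315 -0.701
vertex 0.48 1.981 0.23
vertex 1.374 1.695 -0.446
endloop
endfacet
facet normal -0.041 0.804 0.593
outer loop
vertex 0.48 1.981 0.23
vertex 0.501 1.295 1.161
vertex 1.491 1.682 0.705
endloop
endfacet
facet normal -0.124 -0.291 0.949
outer loop
vertex 0.501 1.295 1.161
vertex 0.346 0.205 0.806
vertex 1.408 0.585 1.061
endloop
endfacet
facet normal -0.292 -0.956 0.019
outer loop
vertex 0.346 0.205 0.806
vertex 0.229 0.218 -0.345
vertex 1.24 -0.081 0.13
endloop
endfacet
facet normal -0.313 -0.272 -0.910
outer loop
vertex 0.229 0.218 -0.345
vertex 0.312 1.315 -0.701
vertex 1.219 0.605 -0.801
endloop
endfacet
facet normal 0.851 0.518 -0.081
outer loop
vertex 1.948 0.832 0.068
vertex 1.374 1.695 -0.446
vertex 1.491 1.682 0.705
endloop
endfacet
facet normal 0.864 0.095 0.494
outer loop
vertex 1.948 0.832 0.068
vertex 1.491 1.682 0.705
vertex 1.408 0.585 1.061
endloop
endfacet
facet normal 0.769 -0.578 0.274
outer loop
vertex 1.948 0.832 0.068
vertex 1.408 0.585 1.061
vertex 1.24 -0.081 0.13
endloop
endfacet
facet normal 0.697 -0.570 -0.436
outer loop
vertex 1.948 0.832 0.068
vertex 1.24 -0.081 0.13
vertex 1.219 0.605 -0.801
endloop
endfacet
facet normal 0.748 0.107 -0.655
outer loop
vertex 1.948 0.832 0.068
vertex 1.219 0.605 -0.801
vertex 1.374 1.695 -0.446
endloop
endfacet
facet normal 0.292 0.956 -0.019
outer loop
vertex 1.491 1.682 0.705
vertex 1.374 1.695 -0.446
vertex 0.48 1.981 0.23
endloop
endfacet
facet normal 0.313 0.272 0.910
outer loop
vertex 1.408 0.585 1.061
vertex 1.491 1.682 0.705
vertex 0.501 1.295 1.161
endloop
endfacet
facet normal 0.159 -0.816 0.555
outer loop
vertex 1.24 -0.081 0.13
vertex 1.408 0.585 1.061
vertex 0.346 0.205 0.806
endloop
endfacet
facet normal 0.041 -0.804 -0.593
outer loop
vertex 1.219 0.605 -0.801
vertex 1.24 -0.081 0.13
vertex 0.229 0.218 -0.345
endloop
endfacet
facet normal 0.124 0.291 -0.949
outer loop
vertex 1.374 1.695 -0.446
vertex 1.219 0.605 -0.801
vertex 0.312 1.315 -0.701
endloop
endfacet

endsolid


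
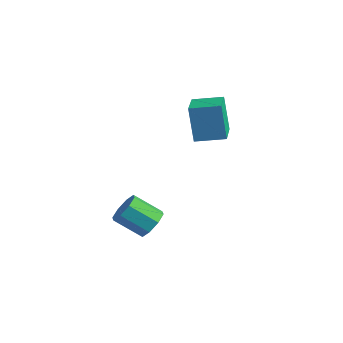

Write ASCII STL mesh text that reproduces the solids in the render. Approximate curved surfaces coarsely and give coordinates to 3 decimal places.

solid 
facet normal -0.617 0.752 -0.234
outer loop
vertex 2.167 2.863 2.912
vertex 3.382 3.937 3.16
vertex 2.737 2.692 0.857
endloop
endfacet
facet normal -0.741 -0.654 -0.151
outer loop
vertex 3.958 1.203 1.32
vertex 2.167 2.863 2.912
vertex 2.737 2.692 0.857
endloop
endfacet
facet normal -0.616 0.752 -0.234
outer loop
vertex 2.737 2.692 0.857
vertex 3.382 3.937 3.16
vertex 3.952 3.765 1.105
endloop
endfacet
facet normal 0.267 -0.080 -0.960
outer loop
vertex 3.952 3.765 1.105
vertex 3.958 1.203 1.32
vertex 2.737 2.692 0.857
endloop
endfacet
facet normal -0.267 0.080 0.960
outer loop
vertex 2.167 2.863 2.912
vertex 4.603 2.448 3.623
vertex 3.382 3.937 3.16
endloop
endfacet
facet normal -0.741 -0.655 -0.151
outer loop
vertex 3.388 1.375 3.375
vertex 2.167 2.863 2.912
vertex 3.958 1.203 1.32
endloop
endfacet
facet normal -0.267 0.080 0.960
outer loop
vertex 3.388 1.375 3.375
vertex 4.603 2.448 3.623
vertex 2.167 2.863 2.912
endloop
endfacet
facet normal 0.741 0.654 0.151
outer loop
vertex 3.382 3.937 3.16
vertex 4.603 2.448 3.623
vertex 3.952 3.765 1.105
endloop
endfacet
facet normal 0.267 -0.080 -0.960
outer loop
vertex 5.173 2.277 1.568
vertex 3.958 1.203 1.32
vertex 3.952 3.765 1.105
endloop
endfacet
facet normal 0.741 0.655 0.151
outer loop
vertex 3.952 3.765 1.105
vertex 4.603 2.448 3.623
vertex 5.173 2.277 1.568
endloop
endfacet
facet normal 0.617 -0.752 0.234
outer loop
vertex 5.173 2.277 1.568
vertex 3.388 1.375 3.375
vertex 3.958 1.203 1.32
endloop
endfacet
facet normal 0.616 -0.752 0.234
outer loop
vertex 4.603 2.448 3.623
vertex 3.388 1.375 3.375
vertex 5.173 2.277 1.568
endloop
endfacet
facet normal 0.670 0.460 -0.583
outer loop
vertex 4.069 -1.397 -3.379
vertex 3.373 -1.126 -3.965
vertex 3.786 -0.753 -3.196
endloop
endfacet
facet normal 0.633 0.059 0.772
outer loop
vertex 4.069 -1.397 -3.379
vertex 3.786 -0.753 -3.196
vertex 2.864 -2.225 -2.329
endloop
endfacet
facet normal 0.633 0.059 0.772
outer loop
vertex 2.864 -2.225 -2.329
vertex 3.786 -0.753 -3.196
vertex 2.581 -1.581 -2.146
endloop
endfacet
facet normal -0.669 -0.460 0.583
outer loop
vertex 2.864 -2.225 -2.329
vertex 2.581 -1.581 -2.146
vertex 2.167 -1.954 -2.915
endloop
endfacet
facet normal 0.670 0.460 -0.583
outer loop
vertex 3.786 -0.753 -3.196
vertex 3.373 -1.126 -3.965
vertex 3.261 -0.327 -3.463
endloop
endfacet
facet normal 0.173 0.667 0.725
outer loop
vertex 3.786 -0.753 -3.196
vertex 3.261 -0.327 -3.463
vertex 2.581 -1.581 -2.146
endloop
endfacet
facet normal 0.173 0.667 0.725
outer loop
vertex 2.581 -1.581 -2.146
vertex 3.261 -0.327 -3.463
vertex 2.056 -1.155 -2.413
endloop
endfacet
facet normal -0.670 -0.460 0.583
outer loop
vertex 2.581 -1.581 -2.146
vertex 2.056 -1.155 -2.413
vertex 2.167 -1.954 -2.915
endloop
endfacet
facet normal 0.669 0.460 -0.583
outer loop
vertex 3.261 -0.327 -3.463
vertex 3.373 -1.126 -3.965
vertex 2.801 -0.37 -4.025
endloop
endfacet
facet normal -0.390 0.886 0.251
outer loop
vertex 3.261 -0.327 -3.463
vertex 2.801 -0.37 -4.025
vertex 2.056 -1.155 -2.413
endloop
endfacet
facet normal -0.389 0.886 0.252
outer loop
vertex 2.056 -1.155 -2.413
vertex 2.801 -0.37 -4.025
vertex 1.596 -1.197 -2.975
endloop
endfacet
facet normal -0.670 -0.459 0.583
outer loop
vertex 2.056 -1.155 -2.413
vertex 1.596 -1.197 -2.975
vertex 2.167 -1.954 -2.915
endloop
endfacet
facet normal 0.669 0.460 -0.583
outer loop
vertex 2.801 -0.37 -4.025
vertex 3.373 -1.126 -3.965
vertex 2.676 -0.855 -4.551
endloop
endfacet
facet normal -0.722 0.585 -0.368
outer loop
vertex 2.801 -0.37 -4.025
vertex 2.676 -0.855 -4.551
vertex 1.596 -1.197 -2.975
endloop
endfacet
facet normal -0.723 0.585 -0.368
outer loop
vertex 1.596 -1.197 -2.975
vertex 2.676 -0.855 -4.551
vertex 1.471 -1.683 -3.501
endloop
endfacet
facet normal -0.670 -0.459 0.583
outer loop
vertex 1.596 -1.197 -2.975
vertex 1.471 -1.683 -3.501
vertex 2.167 -1.954 -2.915
endloop
endfacet
facet normal 0.669 0.460 -0.583
outer loop
vertex 2.676 -0.855 -4.551
vertex 3.373 -1.126 -3.965
vertex 2.959 -1.499 -4.734
endloop
endfacet
facet normal -0.633 -0.059 -0.772
outer loop
vertex 2.676 -0.855 -4.551
vertex 2.959 -1.499 -4.734
vertex 1.471 -1.683 -3.501
endloop
endfacet
facet normal -0.633 -0.059 -0.772
outer loop
vertex 1.471 -1.683 -3.501
vertex 2.959 -1.499 -4.734
vertex 1.754 -2.327 -3.684
endloop
endfacet
facet normal -0.670 -0.460 0.583
outer loop
vertex 1.471 -1.683 -3.501
vertex 1.754 -2.327 -3.684
vertex 2.167 -1.954 -2.915
endloop
endfacet
facet normal 0.670 0.460 -0.583
outer loop
vertex 2.959 -1.499 -4.734
vertex 3.373 -1.126 -3.965
vertex 3.484 -1.925 -4.467
endloop
endfacet
facet normal -0.173 -0.667 -0.725
outer loop
vertex 2.959 -1.499 -4.734
vertex 3.484 -1.925 -4.467
vertex 1.754 -2.327 -3.684
endloop
endfacet
facet normal -0.173 -0.667 -0.725
outer loop
vertex 1.754 -2.327 -3.684
vertex 3.484 -1.925 -4.467
vertex 2.279 -2.753 -3.417
endloop
endfacet
facet normal -0.670 -0.460 0.583
outer loop
vertex 1.754 -2.327 -3.684
vertex 2.279 -2.753 -3.417
vertex 2.167 -1.954 -2.915
endloop
endfacet
facet normal 0.670 0.459 -0.583
outer loop
vertex 3.484 -1.925 -4.467
vertex 3.373 -1.126 -3.965
vertex 3.944 -1.883 -3.905
endloop
endfacet
facet normal 0.389 -0.886 -0.252
outer loop
vertex 3.484 -1.925 -4.467
vertex 3.944 -1.883 -3.905
vertex 2.279 -2.753 -3.417
endloop
endfacet
facet normal 0.389 -0.886 -0.251
outer loop
vertex 2.279 -2.753 -3.417
vertex 3.944 -1.883 -3.905
vertex 2.739 -2.71 -2.855
endloop
endfacet
facet normal -0.669 -0.460 0.583
outer loop
vertex 2.279 -2.753 -3.417
vertex 2.739 -2.71 -2.855
vertex 2.167 -1.954 -2.915
endloop
endfacet
facet normal 0.670 0.459 -0.583
outer loop
vertex 3.944 -1.883 -3.905
vertex 3.373 -1.126 -3.965
vertex 4.069 -1.397 -3.379
endloop
endfacet
facet normal 0.723 -0.585 0.369
outer loop
vertex 3.944 -1.883 -3.905
vertex 4.069 -1.397 -3.379
vertex 2.739 -2.71 -2.855
endloop
endfacet
facet normal 0.723 -0.585 0.368
outer loop
vertex 2.739 -2.71 -2.855
vertex 4.069 -1.397 -3.379
vertex 2.864 -2.225 -2.329
endloop
endfacet
facet normal -0.669 -0.460 0.583
outer loop
vertex 2.739 -2.71 -2.855
vertex 2.864 -2.225 -2.329
vertex 2.167 -1.954 -2.915
endloop
endfacet

endsolid


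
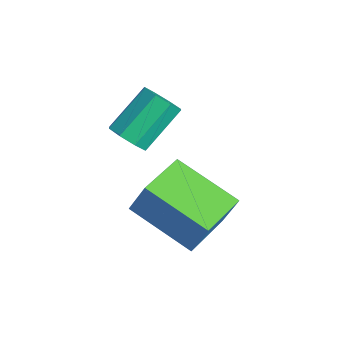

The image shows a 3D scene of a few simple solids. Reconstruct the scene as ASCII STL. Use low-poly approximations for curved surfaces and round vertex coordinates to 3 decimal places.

solid 
facet normal 0.227 -0.735 -0.639
outer loop
vertex -0.518 1.008 0.218
vertex -0.823 1.343 -0.276
vertex -0.199 1.323 -0.031
endloop
endfacet
facet normal 0.749 -0.286 0.597
outer loop
vertex -0.518 1.008 0.218
vertex -0.199 1.323 -0.031
vertex -0.893 2.223 1.271
endloop
endfacet
facet normal 0.749 -0.286 0.597
outer loop
vertex -0.893 2.223 1.271
vertex -0.199 1.323 -0.031
vertex -0.574 2.537 1.021
endloop
endfacet
facet normal -0.227 0.737 0.637
outer loop
vertex -0.893 2.223 1.271
vertex -0.574 2.537 1.021
vertex -1.197 2.557 0.776
endloop
endfacet
facet normal 0.227 -0.736 -0.637
outer loop
vertex -0.199 1.323 -0.031
vertex -0.823 1.343 -0.276
vertex -0.245 1.649 -0.424
endloop
endfacet
facet normal 0.970 0.231 0.079
outer loop
vertex -0.199 1.323 -0.031
vertex -0.245 1.649 -0.424
vertex -0.574 2.537 1.021
endloop
endfacet
facet normal 0.970 0.231 0.079
outer loop
vertex -0.574 2.537 1.021
vertex -0.245 1.649 -0.424
vertex -0.62 2.863 0.628
endloop
endfacet
facet normal -0.227 0.736 0.637
outer loop
vertex -0.574 2.537 1.021
vertex -0.62 2.863 0.628
vertex -1.197 2.557 0.776
endloop
endfacet
facet normal 0.226 -0.736 -0.638
outer loop
vertex -0.245 1.649 -0.424
vertex -0.823 1.343 -0.276
vertex -0.629 1.796 -0.73
endloop
endfacet
facet normal 0.622 0.614 -0.486
outer loop
vertex -0.245 1.649 -0.424
vertex -0.629 1.796 -0.73
vertex -0.62 2.863 0.628
endloop
endfacet
facet normal 0.622 0.614 -0.486
outer loop
vertex -0.62 2.863 0.628
vertex -0.629 1.796 -0.73
vertex -1.004 3.01 0.322
endloop
endfacet
facet normal -0.227 0.736 0.638
outer loop
vertex -0.62 2.863 0.628
vertex -1.004 3.01 0.322
vertex -1.197 2.557 0.776
endloop
endfacet
facet normal 0.228 -0.736 -0.637
outer loop
vertex -0.629 1.796 -0.73
vertex -0.823 1.343 -0.276
vertex -1.127 1.677 -0.771
endloop
endfacet
facet normal -0.089 0.636 -0.766
outer loop
vertex -0.629 1.796 -0.73
vertex -1.127 1.677 -0.771
vertex -1.004 3.01 0.322
endloop
endfacet
facet normal -0.089 0.636 -0.766
outer loop
vertex -1.004 3.01 0.322
vertex -1.127 1.677 -0.771
vertex -1.502 2.892 0.282
endloop
endfacet
facet normal -0.226 0.736 0.638
outer loop
vertex -1.004 3.01 0.322
vertex -1.502 2.892 0.282
vertex -1.197 2.557 0.776
endloop
endfacet
facet normal 0.227 -0.737 -0.637
outer loop
vertex -1.127 1.677 -0.771
vertex -0.823 1.343 -0.276
vertex -1.446 1.363 -0.521
endloop
endfacet
facet normal -0.749 0.286 -0.597
outer loop
vertex -1.127 1.677 -0.771
vertex -1.446 1.363 -0.521
vertex -1.502 2.892 0.282
endloop
endfacet
facet normal -0.749 0.286 -0.597
outer loop
vertex -1.502 2.892 0.282
vertex -1.446 1.363 -0.521
vertex -1.821 2.577 0.531
endloop
endfacet
facet normal -0.227 0.735 0.639
outer loop
vertex -1.502 2.892 0.282
vertex -1.821 2.577 0.531
vertex -1.197 2.557 0.776
endloop
endfacet
facet normal 0.227 -0.736 -0.637
outer loop
vertex -1.446 1.363 -0.521
vertex -0.823 1.343 -0.276
vertex -1.4 1.037 -0.128
endloop
endfacet
facet normal -0.970 -0.231 -0.079
outer loop
vertex -1.446 1.363 -0.521
vertex -1.4 1.037 -0.128
vertex -1.821 2.577 0.531
endloop
endfacet
facet normal -0.970 -0.231 -0.079
outer loop
vertex -1.821 2.577 0.531
vertex -1.4 1.037 -0.128
vertex -1.775 2.251 0.924
endloop
endfacet
facet normal -0.227 0.736 0.637
outer loop
vertex -1.821 2.577 0.531
vertex -1.775 2.251 0.924
vertex -1.197 2.557 0.776
endloop
endfacet
facet normal 0.227 -0.736 -0.638
outer loop
vertex -1.4 1.037 -0.128
vertex -0.823 1.343 -0.276
vertex -1.016 0.89 0.178
endloop
endfacet
facet normal -0.622 -0.614 0.486
outer loop
vertex -1.4 1.037 -0.128
vertex -1.016 0.89 0.178
vertex -1.775 2.251 0.924
endloop
endfacet
facet normal -0.622 -0.614 0.486
outer loop
vertex -1.775 2.251 0.924
vertex -1.016 0.89 0.178
vertex -1.391 2.104 1.23
endloop
endfacet
facet normal -0.226 0.736 0.638
outer loop
vertex -1.775 2.251 0.924
vertex -1.391 2.104 1.23
vertex -1.197 2.557 0.776
endloop
endfacet
facet normal 0.226 -0.736 -0.638
outer loop
vertex -1.016 0.89 0.178
vertex -0.823 1.343 -0.276
vertex -0.518 1.008 0.218
endloop
endfacet
facet normal 0.089 -0.636 0.766
outer loop
vertex -1.016 0.89 0.178
vertex -0.518 1.008 0.218
vertex -1.391 2.104 1.23
endloop
endfacet
facet normal 0.089 -0.636 0.766
outer loop
vertex -1.391 2.104 1.23
vertex -0.518 1.008 0.218
vertex -0.893 2.223 1.271
endloop
endfacet
facet normal -0.228 0.736 0.637
outer loop
vertex -1.391 2.104 1.23
vertex -0.893 2.223 1.271
vertex -1.197 2.557 0.776
endloop
endfacet
facet normal -0.597 0.799 -0.074
outer loop
vertex -0.473 2.685 -1.367
vertex 1.177 3.839 -2.23
vertex -0.801 2.339 -2.458
endloop
endfacet
facet normal -0.753 -0.527 0.394
outer loop
vertex 0.243 0.941 -2.33
vertex -0.473 2.685 -1.367
vertex -0.801 2.339 -2.458
endloop
endfacet
facet normal -0.597 0.799 -0.073
outer loop
vertex -0.801 2.339 -2.458
vertex 1.177 3.839 -2.23
vertex 0.848 3.493 -3.32
endloop
endfacet
facet normal -0.276 -0.290 -0.916
outer loop
vertex 0.848 3.493 -3.32
vertex 0.243 0.941 -2.33
vertex -0.801 2.339 -2.458
endloop
endfacet
facet normal 0.276 0.290 0.916
outer loop
vertex -0.473 2.685 -1.367
vertex 2.221 2.441 -2.102
vertex 1.177 3.839 -2.23
endloop
endfacet
facet normal -0.753 -0.527 0.394
outer loop
vertex 0.572 1.287 -1.24
vertex -0.473 2.685 -1.367
vertex 0.243 0.941 -2.33
endloop
endfacet
facet normal 0.276 0.290 0.916
outer loop
vertex 0.572 1.287 -1.24
vertex 2.221 2.441 -2.102
vertex -0.473 2.685 -1.367
endloop
endfacet
facet normal 0.753 0.526 -0.394
outer loop
vertex 1.177 3.839 -2.23
vertex 2.221 2.441 -2.102
vertex 0.848 3.493 -3.32
endloop
endfacet
facet normal -0.276 -0.290 -0.916
outer loop
vertex 1.893 2.095 -3.193
vertex 0.243 0.941 -2.33
vertex 0.848 3.493 -3.32
endloop
endfacet
facet normal 0.753 0.527 -0.394
outer loop
vertex 0.848 3.493 -3.32
vertex 2.221 2.441 -2.102
vertex 1.893 2.095 -3.193
endloop
endfacet
facet normal 0.597 -0.799 0.073
outer loop
vertex 1.893 2.095 -3.193
vertex 0.572 1.287 -1.24
vertex 0.243 0.941 -2.33
endloop
endfacet
facet normal 0.597 -0.799 0.074
outer loop
vertex 2.221 2.441 -2.102
vertex 0.572 1.287 -1.24
vertex 1.893 2.095 -3.193
endloop
endfacet

endsolid


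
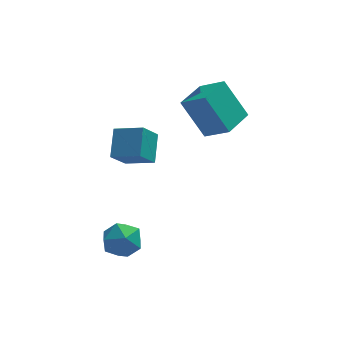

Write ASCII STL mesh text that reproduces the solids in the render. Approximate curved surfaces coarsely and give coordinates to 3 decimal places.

solid 
facet normal 0.336 0.578 0.744
outer loop
vertex -3.152 -0.939 -2.009
vertex -3.547 -1.504 -1.392
vertex -2.677 -1.656 -1.667
endloop
endfacet
facet normal 0.777 0.602 0.184
outer loop
vertex -3.152 -0.939 -2.009
vertex -2.677 -1.656 -1.667
vertex -2.622 -1.452 -2.568
endloop
endfacet
facet normal 0.405 0.832 -0.380
outer loop
vertex -3.152 -0.939 -2.009
vertex -2.622 -1.452 -2.568
vertex -3.458 -1.174 -2.85
endloop
endfacet
facet normal -0.267 0.949 -0.168
outer loop
vertex -3.152 -0.939 -2.009
vertex -3.458 -1.174 -2.85
vertex -4.03 -1.206 -2.123
endloop
endfacet
facet normal -0.309 0.792 0.527
outer loop
vertex -3.152 -0.939 -2.009
vertex -4.03 -1.206 -2.123
vertex -3.547 -1.504 -1.392
endloop
endfacet
facet normal 0.997 -0.063 0.047
outer loop
vertex -2.622 -1.452 -2.568
vertex -2.677 -1.656 -1.667
vertex -2.69 -2.334 -2.297
endloop
endfacet
facet normal 0.283 -0.103 0.953
outer loop
vertex -2.677 -1.656 -1.667
vertex -3.547 -1.504 -1.392
vertex -3.262 -2.366 -1.57
endloop
endfacet
facet normal -0.761 0.244 0.602
outer loop
vertex -3.547 -1.504 -1.392
vertex -4.03 -1.206 -2.123
vertex -4.098 -2.088 -1.852
endloop
endfacet
facet normal -0.692 0.499 -0.522
outer loop
vertex -4.03 -1.206 -2.123
vertex -3.458 -1.174 -2.85
vertex -4.043 -1.884 -2.753
endloop
endfacet
facet normal 0.395 0.309 -0.865
outer loop
vertex -3.458 -1.174 -2.85
vertex -2.622 -1.452 -2.568
vertex -3.173 -2.036 -3.028
endloop
endfacet
facet normal 0.267 -0.949 0.168
outer loop
vertex -3.568 -2.601 -2.411
vertex -2.69 -2.334 -2.297
vertex -3.262 -2.366 -1.57
endloop
endfacet
facet normal -0.405 -0.832 0.380
outer loop
vertex -3.568 -2.601 -2.411
vertex -3.262 -2.366 -1.57
vertex -4.098 -2.088 -1.852
endloop
endfacet
facet normal -0.777 -0.602 -0.184
outer loop
vertex -3.568 -2.601 -2.411
vertex -4.098 -2.088 -1.852
vertex -4.043 -1.884 -2.753
endloop
endfacet
facet normal -0.336 -0.578 -0.744
outer loop
vertex -3.568 -2.601 -2.411
vertex -4.043 -1.884 -2.753
vertex -3.173 -2.036 -3.028
endloop
endfacet
facet normal 0.309 -0.792 -0.527
outer loop
vertex -3.568 -2.601 -2.411
vertex -3.173 -2.036 -3.028
vertex -2.69 -2.334 -2.297
endloop
endfacet
facet normal 0.692 -0.499 0.522
outer loop
vertex -3.262 -2.366 -1.57
vertex -2.69 -2.334 -2.297
vertex -2.677 -1.656 -1.667
endloop
endfacet
facet normal -0.395 -0.309 0.865
outer loop
vertex -4.098 -2.088 -1.852
vertex -3.262 -2.366 -1.57
vertex -3.547 -1.504 -1.392
endloop
endfacet
facet normal -0.997 0.063 -0.047
outer loop
vertex -4.043 -1.884 -2.753
vertex -4.098 -2.088 -1.852
vertex -4.03 -1.206 -2.123
endloop
endfacet
facet normal -0.283 0.103 -0.953
outer loop
vertex -3.173 -2.036 -3.028
vertex -4.043 -1.884 -2.753
vertex -3.458 -1.174 -2.85
endloop
endfacet
facet normal 0.761 -0.244 -0.602
outer loop
vertex -2.69 -2.334 -2.297
vertex -3.173 -2.036 -3.028
vertex -2.622 -1.452 -2.568
endloop
endfacet
facet normal -0.855 0.415 -0.311
outer loop
vertex -3.384 1.506 1.91
vertex -2.758 2.092 0.973
vertex -3.61 0.416 1.077
endloop
endfacet
facet normal -0.492 -0.462 0.738
outer loop
vertex -2.482 -0.132 1.487
vertex -3.384 1.506 1.91
vertex -3.61 0.416 1.077
endloop
endfacet
facet normal -0.855 0.415 -0.311
outer loop
vertex -3.61 0.416 1.077
vertex -2.758 2.092 0.973
vertex -2.985 1.002 0.14
endloop
endfacet
facet normal -0.163 -0.784 -0.599
outer loop
vertex -2.985 1.002 0.14
vertex -2.482 -0.132 1.487
vertex -3.61 0.416 1.077
endloop
endfacet
facet normal 0.163 0.784 0.599
outer loop
vertex -3.384 1.506 1.91
vertex -1.63 1.544 1.383
vertex -2.758 2.092 0.973
endloop
endfacet
facet normal -0.492 -0.462 0.738
outer loop
vertex -2.255 0.958 2.32
vertex -3.384 1.506 1.91
vertex -2.482 -0.132 1.487
endloop
endfacet
facet normal 0.163 0.784 0.599
outer loop
vertex -2.255 0.958 2.32
vertex -1.63 1.544 1.383
vertex -3.384 1.506 1.91
endloop
endfacet
facet normal 0.492 0.461 -0.738
outer loop
vertex -2.758 2.092 0.973
vertex -1.63 1.544 1.383
vertex -2.985 1.002 0.14
endloop
endfacet
facet normal -0.163 -0.784 -0.599
outer loop
vertex -1.856 0.454 0.55
vertex -2.482 -0.132 1.487
vertex -2.985 1.002 0.14
endloop
endfacet
facet normal 0.492 0.462 -0.738
outer loop
vertex -2.985 1.002 0.14
vertex -1.63 1.544 1.383
vertex -1.856 0.454 0.55
endloop
endfacet
facet normal 0.855 -0.416 0.311
outer loop
vertex -1.856 0.454 0.55
vertex -2.255 0.958 2.32
vertex -2.482 -0.132 1.487
endloop
endfacet
facet normal 0.855 -0.415 0.311
outer loop
vertex -1.63 1.544 1.383
vertex -2.255 0.958 2.32
vertex -1.856 0.454 0.55
endloop
endfacet
facet normal -0.454 0.321 0.831
outer loop
vertex 0.228 1.425 3.554
vertex 1.146 2.624 3.592
vertex -0.665 2.133 2.793
endloop
endfacet
facet normal -0.608 -0.794 -0.025
outer loop
vertex 0.234 1.496 1.148
vertex 0.228 1.425 3.554
vertex -0.665 2.133 2.793
endloop
endfacet
facet normal -0.454 0.321 0.831
outer loop
vertex -0.665 2.133 2.793
vertex 1.146 2.624 3.592
vertex 0.253 3.331 2.831
endloop
endfacet
facet normal -0.651 0.517 -0.556
outer loop
vertex 0.253 3.331 2.831
vertex 0.234 1.496 1.148
vertex -0.665 2.133 2.793
endloop
endfacet
facet normal 0.651 -0.516 0.556
outer loop
vertex 0.228 1.425 3.554
vertex 2.045 1.987 1.947
vertex 1.146 2.624 3.592
endloop
endfacet
facet normal -0.607 -0.794 -0.025
outer loop
vertex 1.127 0.789 1.909
vertex 0.228 1.425 3.554
vertex 0.234 1.496 1.148
endloop
endfacet
facet normal 0.651 -0.517 0.556
outer loop
vertex 1.127 0.789 1.909
vertex 2.045 1.987 1.947
vertex 0.228 1.425 3.554
endloop
endfacet
facet normal 0.608 0.794 0.025
outer loop
vertex 1.146 2.624 3.592
vertex 2.045 1.987 1.947
vertex 0.253 3.331 2.831
endloop
endfacet
facet normal -0.652 0.516 -0.556
outer loop
vertex 1.152 2.695 1.186
vertex 0.234 1.496 1.148
vertex 0.253 3.331 2.831
endloop
endfacet
facet normal 0.608 0.794 0.025
outer loop
vertex 0.253 3.331 2.831
vertex 2.045 1.987 1.947
vertex 1.152 2.695 1.186
endloop
endfacet
facet normal 0.454 -0.321 -0.831
outer loop
vertex 1.152 2.695 1.186
vertex 1.127 0.789 1.909
vertex 0.234 1.496 1.148
endloop
endfacet
facet normal 0.454 -0.321 -0.831
outer loop
vertex 2.045 1.987 1.947
vertex 1.127 0.789 1.909
vertex 1.152 2.695 1.186
endloop
endfacet

endsolid


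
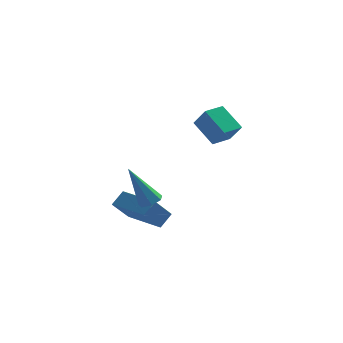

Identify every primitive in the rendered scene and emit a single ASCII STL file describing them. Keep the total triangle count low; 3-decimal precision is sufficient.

solid 
facet normal -0.443 -0.571 -0.691
outer loop
vertex -1.787 1.536 -3.135
vertex -3.391 2.747 -3.107
vertex -1.219 2.31 -4.14
endloop
endfacet
facet normal 0.798 -0.603 -0.013
outer loop
vertex -0.829 2.813 -3.533
vertex -1.787 1.536 -3.135
vertex -1.219 2.31 -4.14
endloop
endfacet
facet normal -0.443 -0.572 -0.690
outer loop
vertex -1.219 2.31 -4.14
vertex -3.391 2.747 -3.107
vertex -2.824 3.521 -4.113
endloop
endfacet
facet normal 0.408 0.557 -0.724
outer loop
vertex -2.824 3.521 -4.113
vertex -0.829 2.813 -3.533
vertex -1.219 2.31 -4.14
endloop
endfacet
facet normal -0.408 -0.557 0.724
outer loop
vertex -1.787 1.536 -3.135
vertex -3.001 3.25 -2.5
vertex -3.391 2.747 -3.107
endloop
endfacet
facet normal 0.798 -0.603 -0.014
outer loop
vertex -1.396 2.039 -2.527
vertex -1.787 1.536 -3.135
vertex -0.829 2.813 -3.533
endloop
endfacet
facet normal -0.408 -0.557 0.723
outer loop
vertex -1.396 2.039 -2.527
vertex -3.001 3.25 -2.5
vertex -1.787 1.536 -3.135
endloop
endfacet
facet normal -0.798 0.602 0.014
outer loop
vertex -3.391 2.747 -3.107
vertex -3.001 3.25 -2.5
vertex -2.824 3.521 -4.113
endloop
endfacet
facet normal 0.408 0.557 -0.723
outer loop
vertex -2.433 4.024 -3.505
vertex -0.829 2.813 -3.533
vertex -2.824 3.521 -4.113
endloop
endfacet
facet normal -0.797 0.603 0.014
outer loop
vertex -2.824 3.521 -4.113
vertex -3.001 3.25 -2.5
vertex -2.433 4.024 -3.505
endloop
endfacet
facet normal 0.444 0.572 0.690
outer loop
vertex -2.433 4.024 -3.505
vertex -1.396 2.039 -2.527
vertex -0.829 2.813 -3.533
endloop
endfacet
facet normal 0.443 0.572 0.691
outer loop
vertex -3.001 3.25 -2.5
vertex -1.396 2.039 -2.527
vertex -2.433 4.024 -3.505
endloop
endfacet
facet normal -0.616 0.437 0.656
outer loop
vertex 0.715 1.958 2.833
vertex 1.336 2.739 2.896
vertex 0.157 2.471 1.968
endloop
endfacet
facet normal -0.621 -0.781 -0.062
outer loop
vertex 1.044 1.841 1.024
vertex 0.715 1.958 2.833
vertex 0.157 2.471 1.968
endloop
endfacet
facet normal -0.616 0.437 0.656
outer loop
vertex 0.157 2.471 1.968
vertex 1.336 2.739 2.896
vertex 0.779 3.252 2.031
endloop
endfacet
facet normal -0.484 0.446 -0.753
outer loop
vertex 0.779 3.252 2.031
vertex 1.044 1.841 1.024
vertex 0.157 2.471 1.968
endloop
endfacet
facet normal 0.484 -0.446 0.753
outer loop
vertex 0.715 1.958 2.833
vertex 2.223 2.109 1.952
vertex 1.336 2.739 2.896
endloop
endfacet
facet normal -0.622 -0.781 -0.063
outer loop
vertex 1.601 1.328 1.889
vertex 0.715 1.958 2.833
vertex 1.044 1.841 1.024
endloop
endfacet
facet normal 0.484 -0.446 0.752
outer loop
vertex 1.601 1.328 1.889
vertex 2.223 2.109 1.952
vertex 0.715 1.958 2.833
endloop
endfacet
facet normal 0.622 0.781 0.063
outer loop
vertex 1.336 2.739 2.896
vertex 2.223 2.109 1.952
vertex 0.779 3.252 2.031
endloop
endfacet
facet normal -0.485 0.446 -0.752
outer loop
vertex 1.665 2.622 1.087
vertex 1.044 1.841 1.024
vertex 0.779 3.252 2.031
endloop
endfacet
facet normal 0.622 0.781 0.062
outer loop
vertex 0.779 3.252 2.031
vertex 2.223 2.109 1.952
vertex 1.665 2.622 1.087
endloop
endfacet
facet normal 0.616 -0.437 -0.656
outer loop
vertex 1.665 2.622 1.087
vertex 1.601 1.328 1.889
vertex 1.044 1.841 1.024
endloop
endfacet
facet normal 0.615 -0.437 -0.656
outer loop
vertex 2.223 2.109 1.952
vertex 1.601 1.328 1.889
vertex 1.665 2.622 1.087
endloop
endfacet
facet normal 0.424 0.110 -0.899
outer loop
vertex -1.06 1.752 -2.04
vertex -1.503 1.505 -2.279
vertex -1.421 2.049 -2.174
endloop
endfacet
facet normal 0.406 0.737 0.540
outer loop
vertex -1.06 1.752 -2.04
vertex -1.421 2.049 -2.174
vertex -2.397 1.275 -0.381
endloop
endfacet
facet normal 0.424 0.110 -0.899
outer loop
vertex -1.421 2.049 -2.174
vertex -1.503 1.505 -2.279
vertex -1.843 1.936 -2.387
endloop
endfacet
facet normal -0.348 0.915 0.205
outer loop
vertex -1.421 2.049 -2.174
vertex -1.843 1.936 -2.387
vertex -2.397 1.275 -0.381
endloop
endfacet
facet normal 0.424 0.109 -0.899
outer loop
vertex -1.843 1.936 -2.387
vertex -1.503 1.505 -2.279
vertex -2.009 1.499 -2.518
endloop
endfacet
facet normal -0.914 0.385 -0.126
outer loop
vertex -1.843 1.936 -2.387
vertex -2.009 1.499 -2.518
vertex -2.397 1.275 -0.381
endloop
endfacet
facet normal 0.424 0.109 -0.899
outer loop
vertex -2.009 1.499 -2.518
vertex -1.503 1.505 -2.279
vertex -1.794 1.066 -2.469
endloop
endfacet
facet normal -0.867 -0.454 -0.205
outer loop
vertex -2.009 1.499 -2.518
vertex -1.794 1.066 -2.469
vertex -2.397 1.275 -0.381
endloop
endfacet
facet normal 0.424 0.108 -0.899
outer loop
vertex -1.794 1.066 -2.469
vertex -1.503 1.505 -2.279
vertex -1.359 0.963 -2.276
endloop
endfacet
facet normal -0.242 -0.970 0.027
outer loop
vertex -1.794 1.066 -2.469
vertex -1.359 0.963 -2.276
vertex -2.397 1.275 -0.381
endloop
endfacet
facet normal 0.424 0.108 -0.899
outer loop
vertex -1.359 0.963 -2.276
vertex -1.503 1.505 -2.279
vertex -1.033 1.268 -2.086
endloop
endfacet
facet normal 0.493 -0.774 0.397
outer loop
vertex -1.359 0.963 -2.276
vertex -1.033 1.268 -2.086
vertex -2.397 1.275 -0.381
endloop
endfacet
facet normal 0.424 0.109 -0.899
outer loop
vertex -1.033 1.268 -2.086
vertex -1.503 1.505 -2.279
vertex -1.06 1.752 -2.04
endloop
endfacet
facet normal 0.781 -0.016 0.625
outer loop
vertex -1.033 1.268 -2.086
vertex -1.06 1.752 -2.04
vertex -2.397 1.275 -0.381
endloop
endfacet

endsolid


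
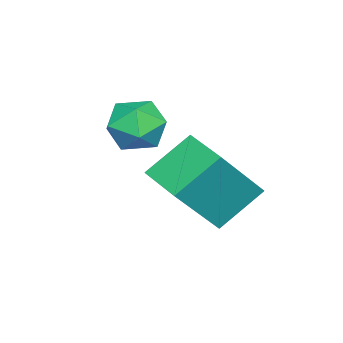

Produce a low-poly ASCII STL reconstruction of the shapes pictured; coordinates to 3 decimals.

solid 
facet normal -0.576 0.300 -0.761
outer loop
vertex -1.434 3.711 -3.501
vertex -0.831 4.561 -3.622
vertex -0.725 3.096 -4.28
endloop
endfacet
facet normal -0.575 -0.810 0.116
outer loop
vertex 0.231 2.599 -3.018
vertex -1.434 3.711 -3.501
vertex -0.725 3.096 -4.28
endloop
endfacet
facet normal -0.577 0.300 -0.760
outer loop
vertex -0.725 3.096 -4.28
vertex -0.831 4.561 -3.622
vertex -0.122 3.947 -4.402
endloop
endfacet
facet normal 0.582 -0.504 -0.639
outer loop
vertex -0.122 3.947 -4.402
vertex 0.231 2.599 -3.018
vertex -0.725 3.096 -4.28
endloop
endfacet
facet normal -0.582 0.504 0.639
outer loop
vertex -1.434 3.711 -3.501
vertex 0.125 4.064 -2.36
vertex -0.831 4.561 -3.622
endloop
endfacet
facet normal -0.575 -0.810 0.115
outer loop
vertex -0.478 3.213 -2.238
vertex -1.434 3.711 -3.501
vertex 0.231 2.599 -3.018
endloop
endfacet
facet normal -0.582 0.504 0.639
outer loop
vertex -0.478 3.213 -2.238
vertex 0.125 4.064 -2.36
vertex -1.434 3.711 -3.501
endloop
endfacet
facet normal 0.574 0.810 -0.116
outer loop
vertex -0.831 4.561 -3.622
vertex 0.125 4.064 -2.36
vertex -0.122 3.947 -4.402
endloop
endfacet
facet normal 0.582 -0.504 -0.639
outer loop
vertex 0.834 3.449 -3.139
vertex 0.231 2.599 -3.018
vertex -0.122 3.947 -4.402
endloop
endfacet
facet normal 0.575 0.810 -0.116
outer loop
vertex -0.122 3.947 -4.402
vertex 0.125 4.064 -2.36
vertex 0.834 3.449 -3.139
endloop
endfacet
facet normal 0.576 -0.300 0.760
outer loop
vertex 0.834 3.449 -3.139
vertex -0.478 3.213 -2.238
vertex 0.231 2.599 -3.018
endloop
endfacet
facet normal 0.576 -0.299 0.761
outer loop
vertex 0.125 4.064 -2.36
vertex -0.478 3.213 -2.238
vertex 0.834 3.449 -3.139
endloop
endfacet
facet normal -0.302 0.918 -0.256
outer loop
vertex -0.537 2.52 -2.724
vertex -1.139 2.407 -2.42
vertex -0.622 2.676 -2.064
endloop
endfacet
facet normal 0.406 0.900 -0.160
outer loop
vertex -0.537 2.52 -2.724
vertex -0.622 2.676 -2.064
vertex -0.043 2.378 -2.272
endloop
endfacet
facet normal 0.676 0.414 -0.609
outer loop
vertex -0.537 2.52 -2.724
vertex -0.043 2.378 -2.272
vertex -0.203 1.925 -2.758
endloop
endfacet
facet normal 0.137 0.133 -0.982
outer loop
vertex -0.537 2.52 -2.724
vertex -0.203 1.925 -2.758
vertex -0.88 1.942 -2.85
endloop
endfacet
facet normal -0.469 0.445 -0.763
outer loop
vertex -0.537 2.52 -2.724
vertex -0.88 1.942 -2.85
vertex -1.139 2.407 -2.42
endloop
endfacet
facet normal 0.531 0.680 0.505
outer loop
vertex -0.043 2.378 -2.272
vertex -0.622 2.676 -2.064
vertex -0.34 2.178 -1.69
endloop
endfacet
facet normal -0.611 0.709 0.352
outer loop
vertex -0.622 2.676 -2.064
vertex -1.139 2.407 -2.42
vertex -1.017 2.195 -1.782
endloop
endfacet
facet normal -0.881 -0.057 -0.469
outer loop
vertex -1.139 2.407 -2.42
vertex -0.88 1.942 -2.85
vertex -1.177 1.742 -2.268
endloop
endfacet
facet normal 0.098 -0.562 -0.822
outer loop
vertex -0.88 1.942 -2.85
vertex -0.203 1.925 -2.758
vertex -0.598 1.444 -2.476
endloop
endfacet
facet normal 0.970 -0.106 -0.221
outer loop
vertex -0.203 1.925 -2.758
vertex -0.043 2.378 -2.272
vertex -0.081 1.713 -2.12
endloop
endfacet
facet normal -0.137 -0.133 0.982
outer loop
vertex -0.683 1.6 -1.816
vertex -0.34 2.178 -1.69
vertex -1.017 2.195 -1.782
endloop
endfacet
facet normal -0.676 -0.414 0.609
outer loop
vertex -0.683 1.6 -1.816
vertex -1.017 2.195 -1.782
vertex -1.177 1.742 -2.268
endloop
endfacet
facet normal -0.406 -0.900 0.160
outer loop
vertex -0.683 1.6 -1.816
vertex -1.177 1.742 -2.268
vertex -0.598 1.444 -2.476
endloop
endfacet
facet normal 0.302 -0.918 0.256
outer loop
vertex -0.683 1.6 -1.816
vertex -0.598 1.444 -2.476
vertex -0.081 1.713 -2.12
endloop
endfacet
facet normal 0.469 -0.445 0.763
outer loop
vertex -0.683 1.6 -1.816
vertex -0.081 1.713 -2.12
vertex -0.34 2.178 -1.69
endloop
endfacet
facet normal -0.098 0.562 0.822
outer loop
vertex -1.017 2.195 -1.782
vertex -0.34 2.178 -1.69
vertex -0.622 2.676 -2.064
endloop
endfacet
facet normal -0.970 0.106 0.221
outer loop
vertex -1.177 1.742 -2.268
vertex -1.017 2.195 -1.782
vertex -1.139 2.407 -2.42
endloop
endfacet
facet normal -0.531 -0.680 -0.505
outer loop
vertex -0.598 1.444 -2.476
vertex -1.177 1.742 -2.268
vertex -0.88 1.942 -2.85
endloop
endfacet
facet normal 0.611 -0.709 -0.352
outer loop
vertex -0.081 1.713 -2.12
vertex -0.598 1.444 -2.476
vertex -0.203 1.925 -2.758
endloop
endfacet
facet normal 0.881 0.057 0.469
outer loop
vertex -0.34 2.178 -1.69
vertex -0.081 1.713 -2.12
vertex -0.043 2.378 -2.272
endloop
endfacet

endsolid
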